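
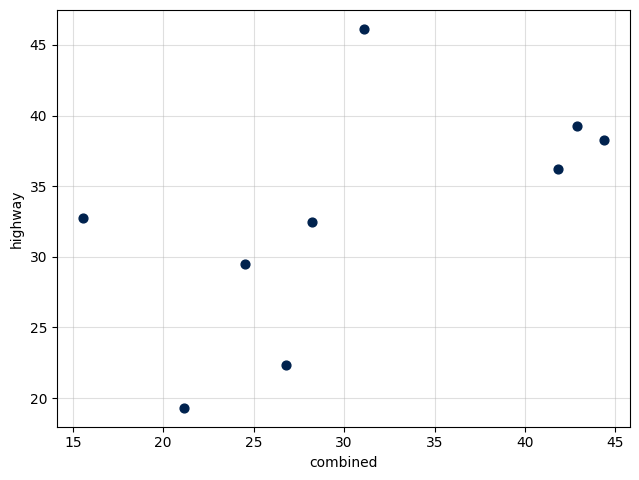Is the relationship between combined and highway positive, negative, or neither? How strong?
Points are positively correlated; moderate (|r| ≈ 0.6).

positive, moderate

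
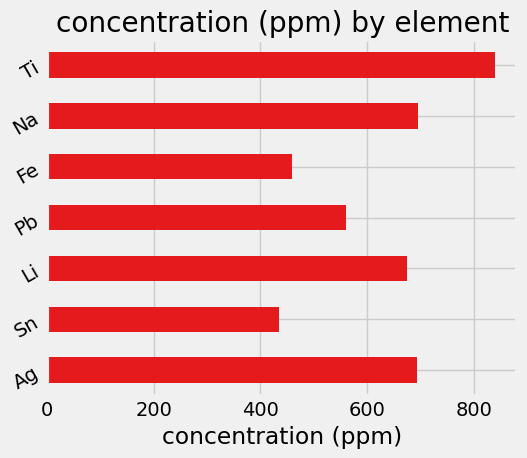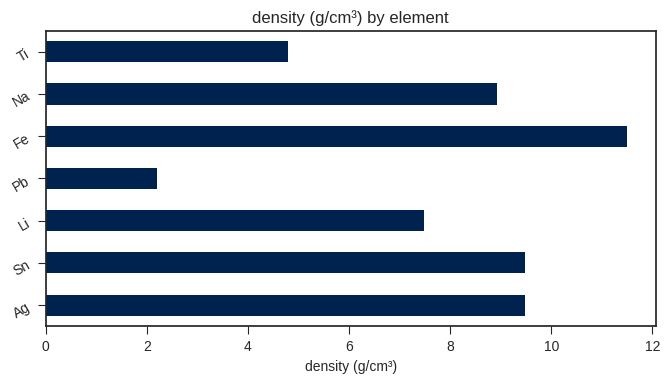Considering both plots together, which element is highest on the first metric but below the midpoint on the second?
Ti

Chart 2 median density (g/cm³) ≈ 8; below-median elements: Li, Pb, Ti. Among those, Ti has the highest concentration (ppm) (≈ 800).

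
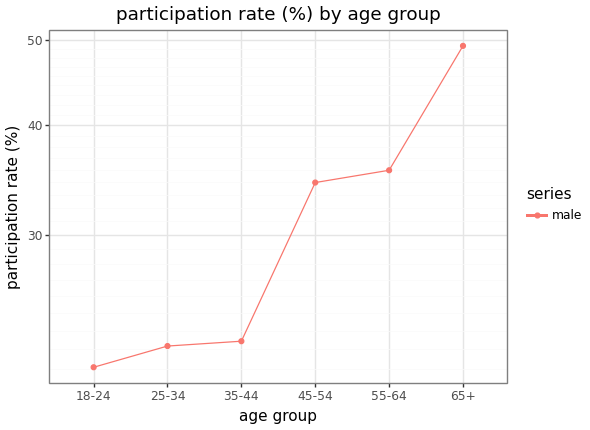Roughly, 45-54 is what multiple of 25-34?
45-54 ≈ 35, 25-34 ≈ 20; 35/20 ≈ 1.75.

≈ 1.75×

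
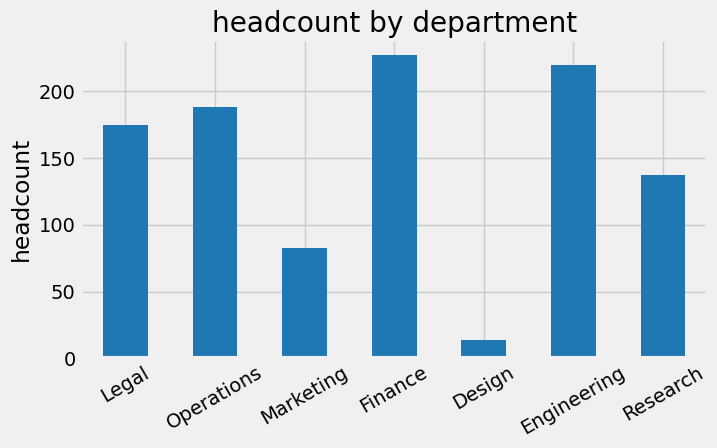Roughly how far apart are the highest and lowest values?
≈ 200

Max Finance ≈ 220, min Design ≈ 20; range ≈ 200.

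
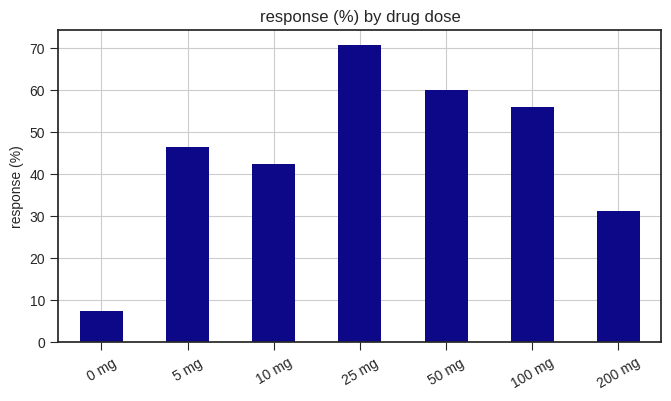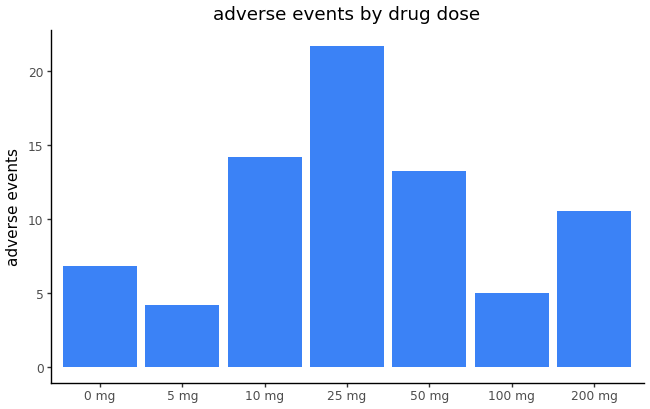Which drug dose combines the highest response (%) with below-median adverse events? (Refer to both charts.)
Chart 2 median adverse events ≈ 10; below-median drug doses: 0 mg, 5 mg, 100 mg. Among those, 100 mg has the highest response (%) (≈ 60).

100 mg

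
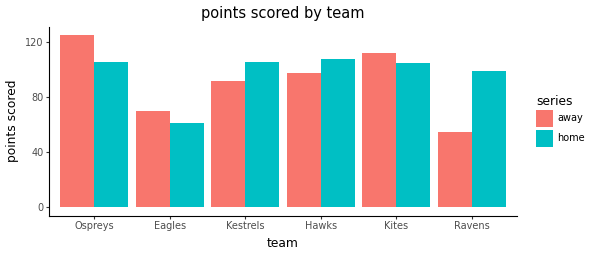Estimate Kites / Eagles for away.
Kites ≈ 120, Eagles ≈ 80; 120/80 ≈ 1.5.

≈ 1.5×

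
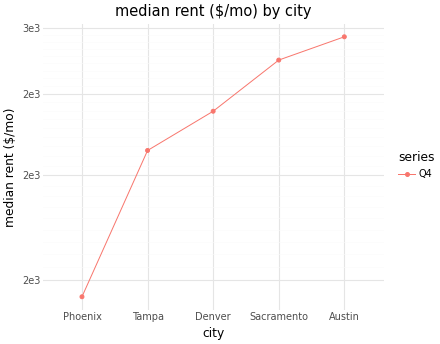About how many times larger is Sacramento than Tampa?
Sacramento ≈ 2800, Tampa ≈ 2200; 2800/2200 ≈ 1.27.

≈ 1.27×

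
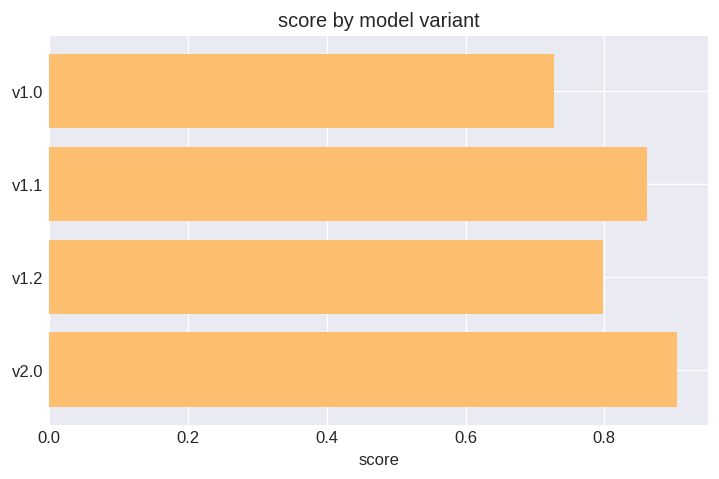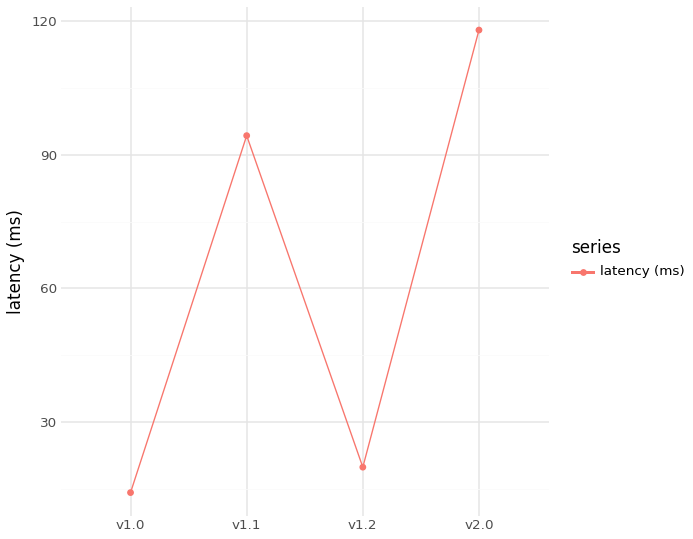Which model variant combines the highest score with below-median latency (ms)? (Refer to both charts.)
Chart 2 median latency (ms) ≈ 60; below-median model variants: v1.0, v1.2. Among those, v1.2 has the highest score (≈ 0.8).

v1.2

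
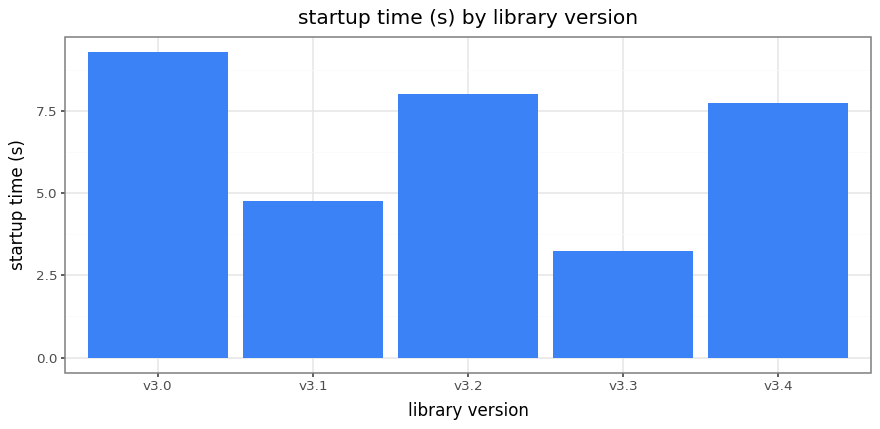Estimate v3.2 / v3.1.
v3.2 ≈ 8, v3.1 ≈ 5; 8/5 ≈ 1.6.

≈ 1.6×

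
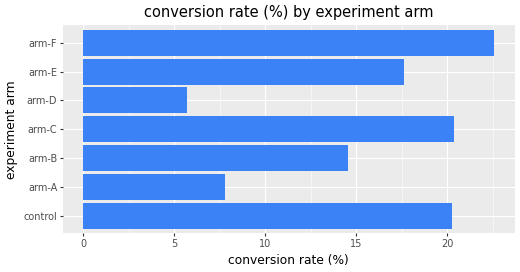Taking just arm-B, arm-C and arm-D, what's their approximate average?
≈ 13

(14 + 20 + 6) / 3 ≈ 13.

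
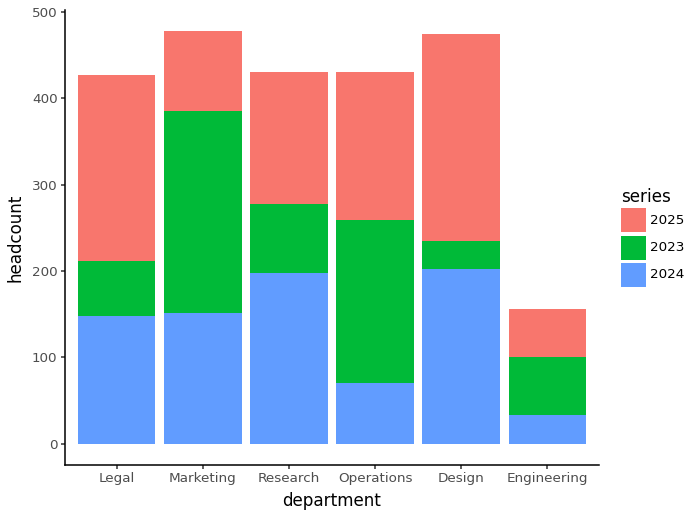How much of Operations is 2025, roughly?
≈ 200

2025 top ≈ 450, bottom ≈ 250; segment ≈ 200.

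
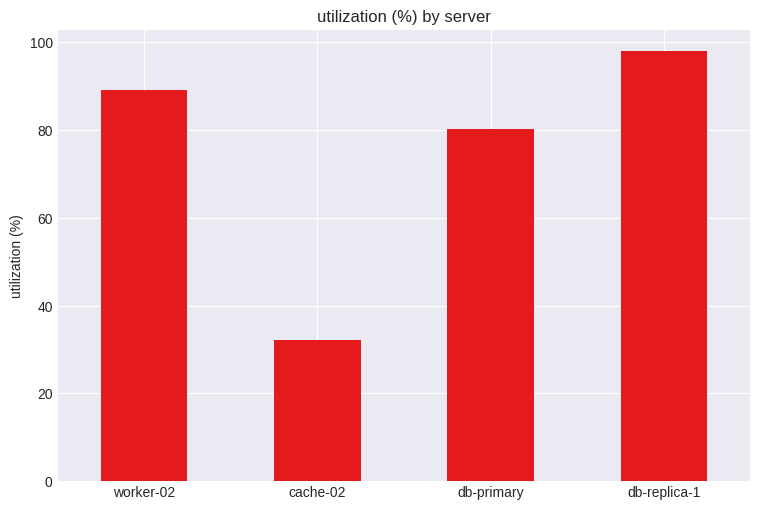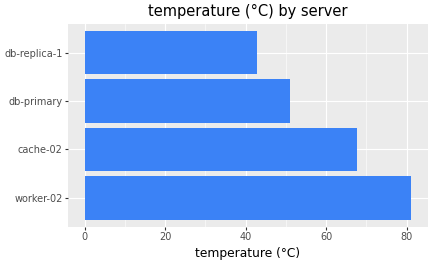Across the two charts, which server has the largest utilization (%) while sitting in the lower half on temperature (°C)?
db-replica-1

Chart 2 median temperature (°C) ≈ 60; below-median servers: db-primary, db-replica-1. Among those, db-replica-1 has the highest utilization (%) (≈ 100).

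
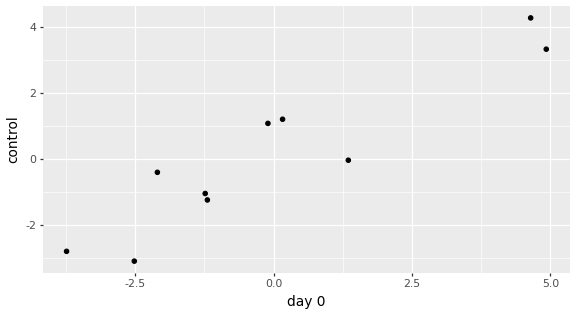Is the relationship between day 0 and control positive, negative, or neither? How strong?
Points are positively correlated; strong (|r| ≈ 0.9).

positive, strong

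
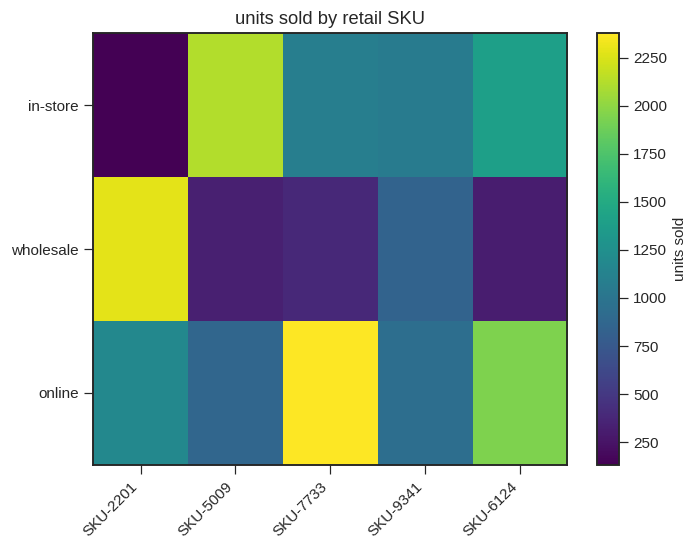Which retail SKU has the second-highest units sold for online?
Top 3 for online: SKU-7733 ≈ 2400, SKU-6124 ≈ 2000, SKU-2201 ≈ 1200.

SKU-6124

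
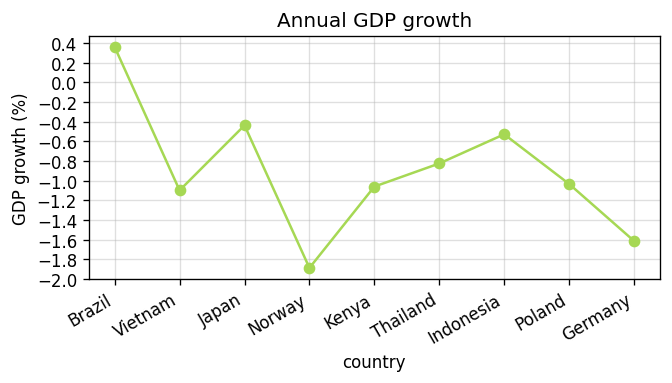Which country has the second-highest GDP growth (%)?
Top 3: Brazil ≈ 0.4, Japan ≈ -0.4, Indonesia ≈ -0.6.

Japan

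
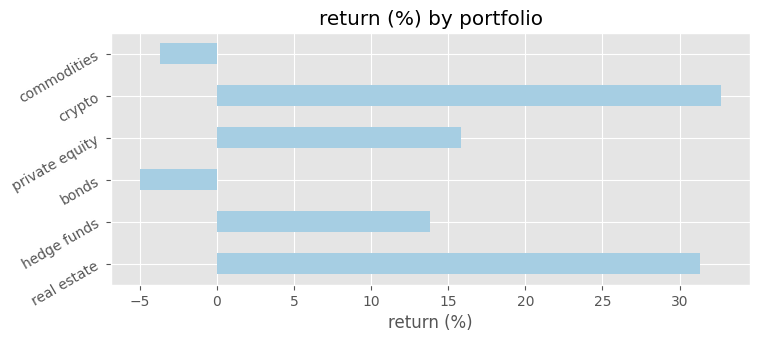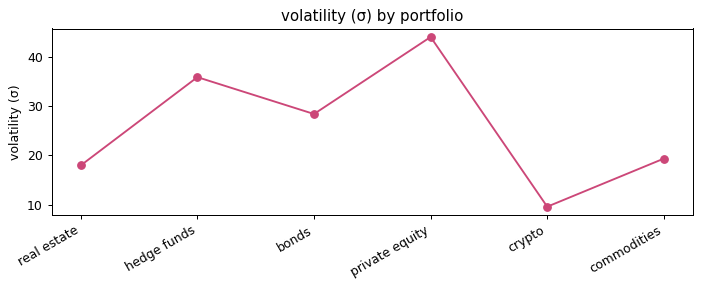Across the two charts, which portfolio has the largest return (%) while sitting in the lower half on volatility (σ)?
crypto

Chart 2 median volatility (σ) ≈ 25; below-median portfolios: real estate, crypto, commodities. Among those, crypto has the highest return (%) (≈ 35).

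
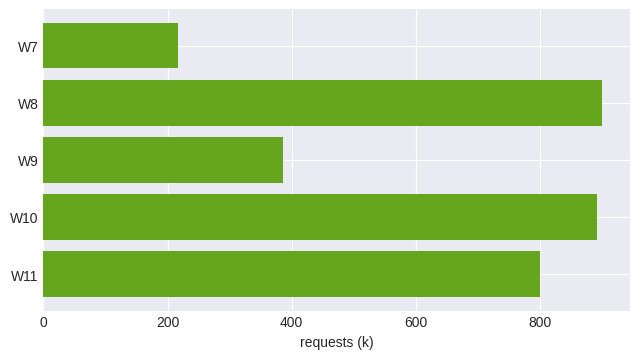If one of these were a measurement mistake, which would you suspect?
W7 ≈ 200; the rest sit between ≈ 400 and ≈ 900.

W7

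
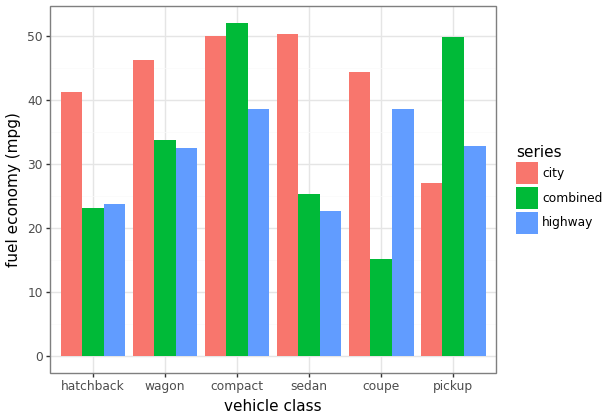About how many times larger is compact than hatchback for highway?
compact ≈ 40, hatchback ≈ 25; 40/25 ≈ 1.6.

≈ 1.6×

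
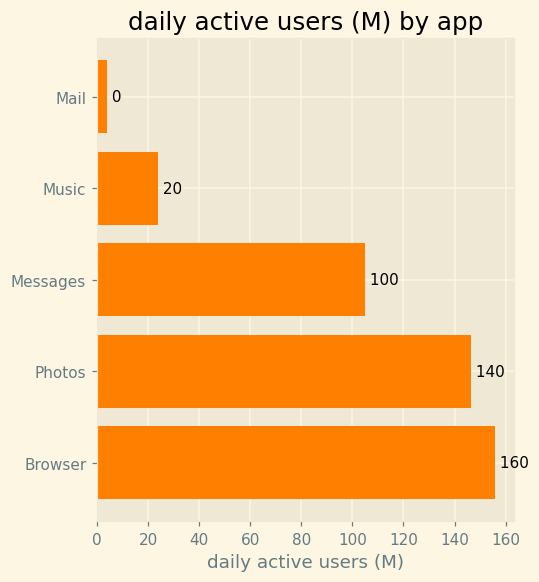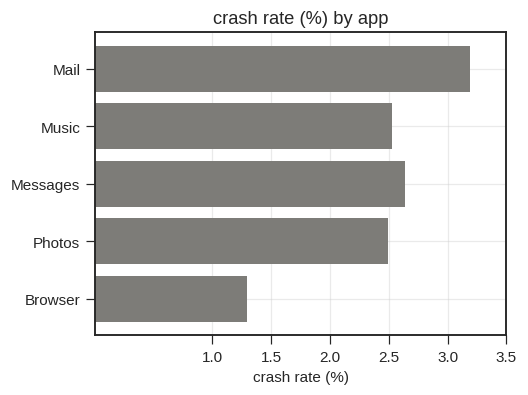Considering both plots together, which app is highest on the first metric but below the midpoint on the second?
Chart 2 median crash rate (%) ≈ 2.5; below-median apps: Photos, Browser. Among those, Browser has the highest daily active users (M) (≈ 160).

Browser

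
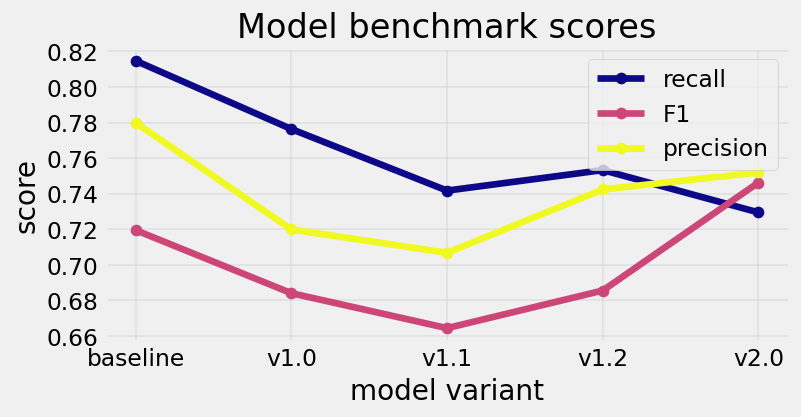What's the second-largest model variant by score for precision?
v2.0

Top 3 for precision: baseline ≈ 0.78, v2.0 ≈ 0.76, v1.2 ≈ 0.74.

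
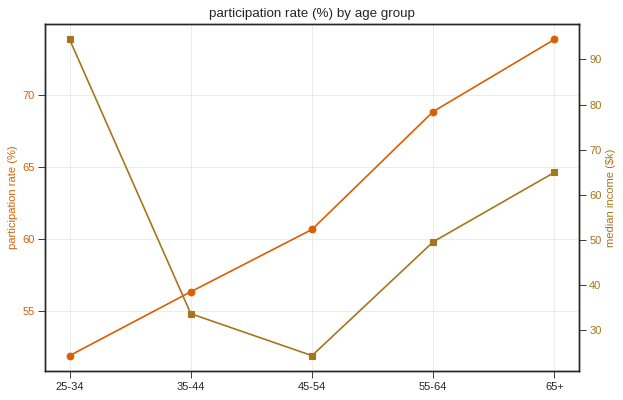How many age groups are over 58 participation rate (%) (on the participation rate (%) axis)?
3

Above 58: 45-54, 55-64, 65+.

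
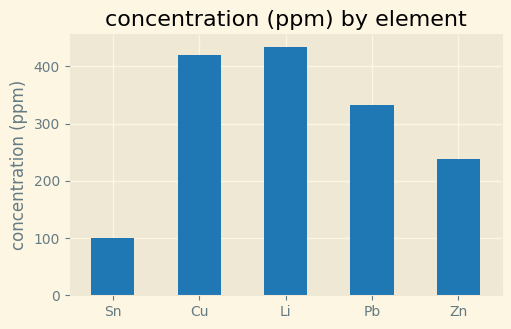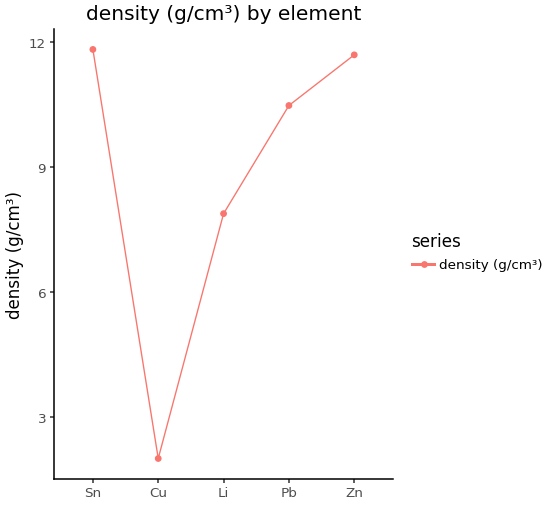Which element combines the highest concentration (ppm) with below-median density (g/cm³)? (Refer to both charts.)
Li

Chart 2 median density (g/cm³) ≈ 10; below-median elements: Cu, Li. Among those, Li has the highest concentration (ppm) (≈ 450).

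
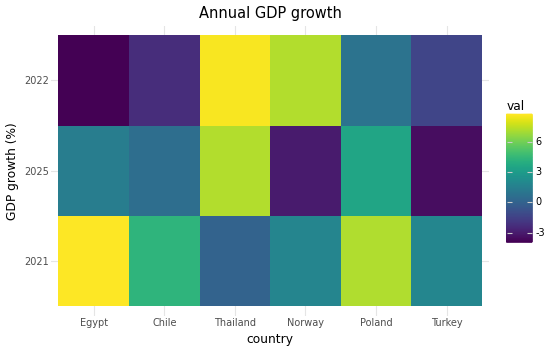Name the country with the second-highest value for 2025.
Poland

Top 3 for 2025: Thailand ≈ 8, Poland ≈ 4, Egypt ≈ 2.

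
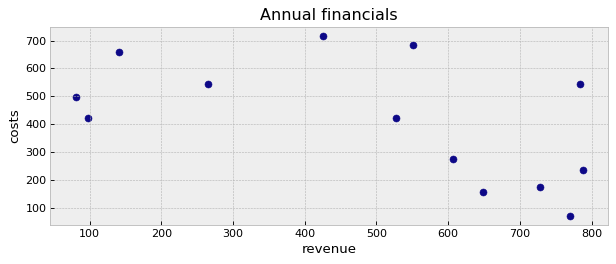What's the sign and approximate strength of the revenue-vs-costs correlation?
Points are negatively correlated; moderate (|r| ≈ 0.6).

negative, moderate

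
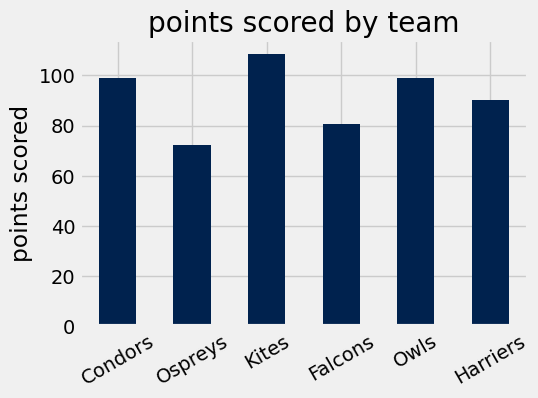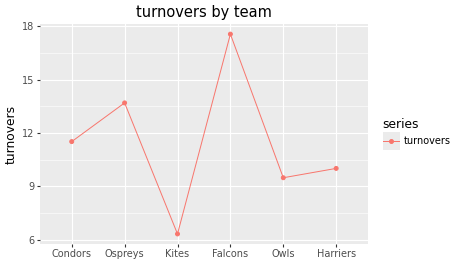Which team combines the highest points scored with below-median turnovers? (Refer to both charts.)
Kites

Chart 2 median turnovers ≈ 10; below-median teams: Kites, Owls, Harriers. Among those, Kites has the highest points scored (≈ 110).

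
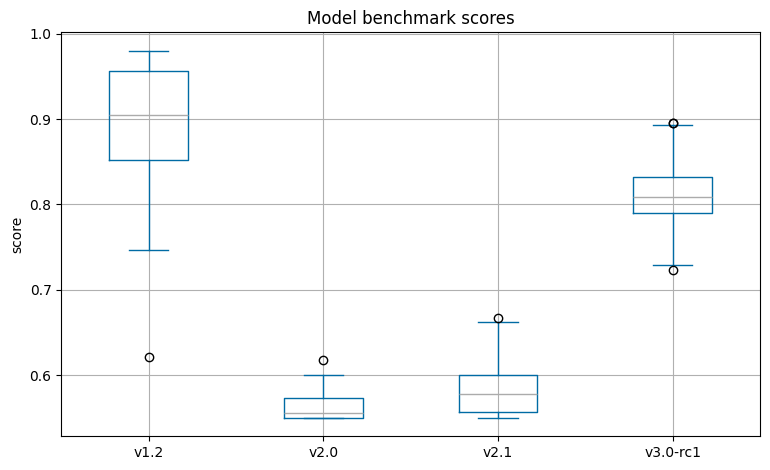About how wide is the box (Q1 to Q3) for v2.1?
Q3 ≈ 0.60, Q1 ≈ 0.55; IQR ≈ 0.05.

≈ 0.05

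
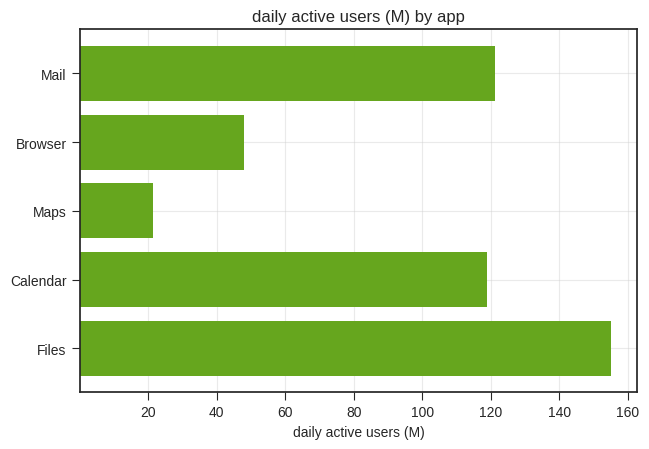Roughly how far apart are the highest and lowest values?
Max Files ≈ 160, min Maps ≈ 20; range ≈ 140.

≈ 140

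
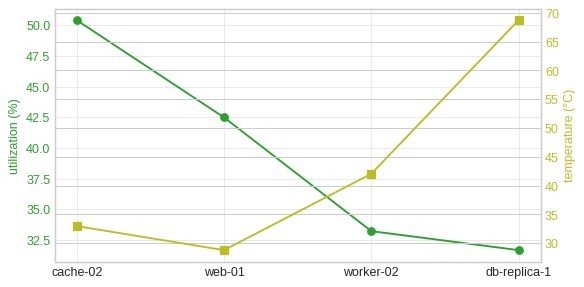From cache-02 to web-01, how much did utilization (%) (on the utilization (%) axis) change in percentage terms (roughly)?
cache-02 ≈ 50, web-01 ≈ 42; (42 − 50) / 50 ≈ -16%.

≈ -16%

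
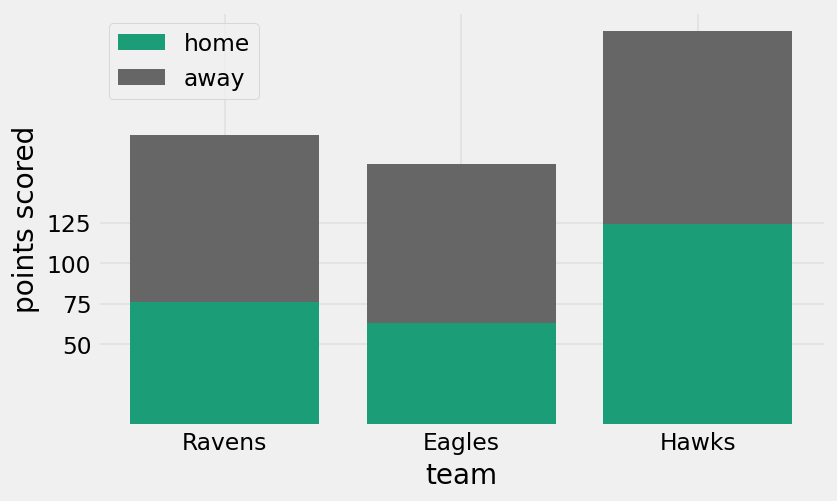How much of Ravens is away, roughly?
≈ 100

away top ≈ 175, bottom ≈ 75; segment ≈ 100.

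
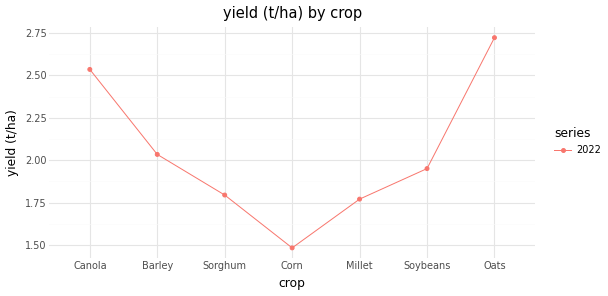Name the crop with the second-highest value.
Canola

Top 3: Oats ≈ 2.8, Canola ≈ 2.6, Barley ≈ 2.0.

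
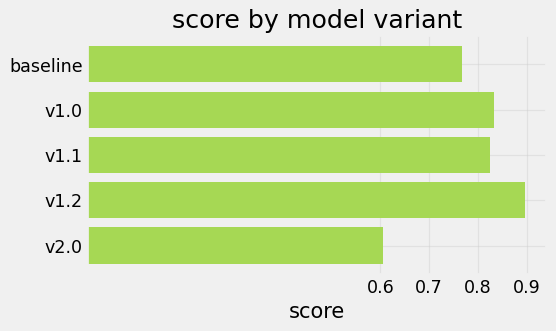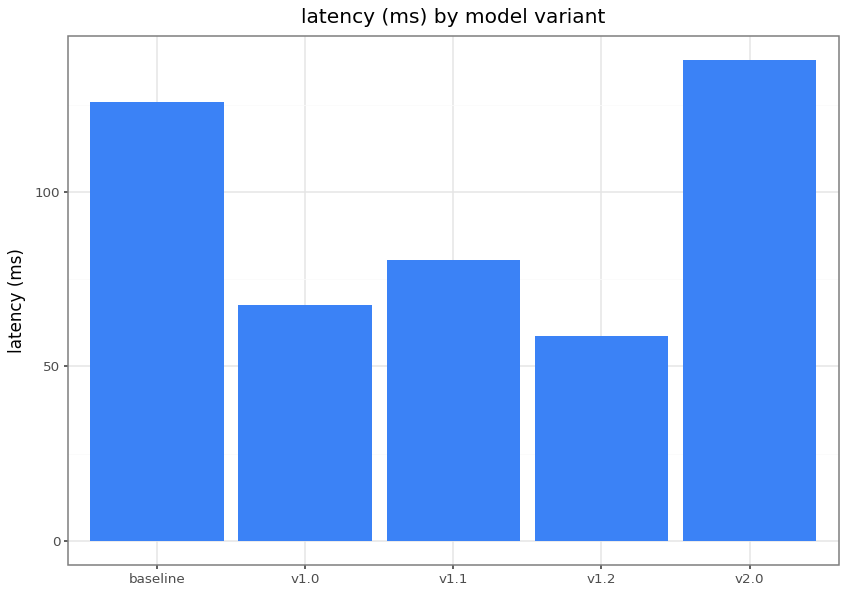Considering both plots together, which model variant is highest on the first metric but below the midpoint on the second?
v1.2

Chart 2 median latency (ms) ≈ 80; below-median model variants: v1.0, v1.2. Among those, v1.2 has the highest score (≈ 0.9).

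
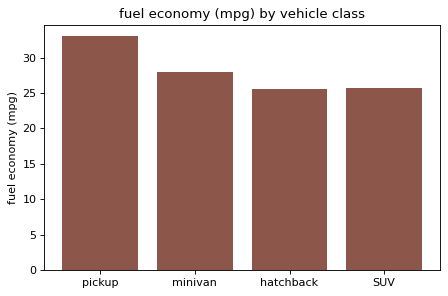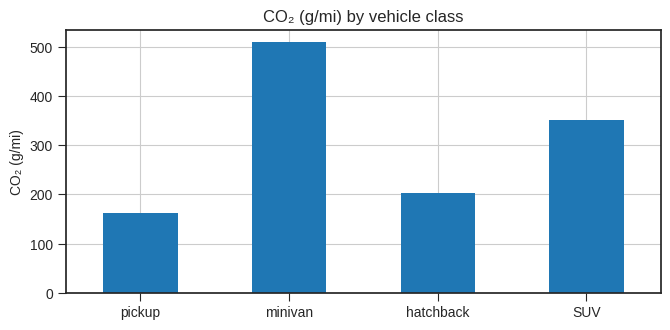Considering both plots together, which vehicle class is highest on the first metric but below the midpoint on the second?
pickup

Chart 2 median CO₂ (g/mi) ≈ 300; below-median vehicle classes: pickup, hatchback. Among those, pickup has the highest fuel economy (mpg) (≈ 35).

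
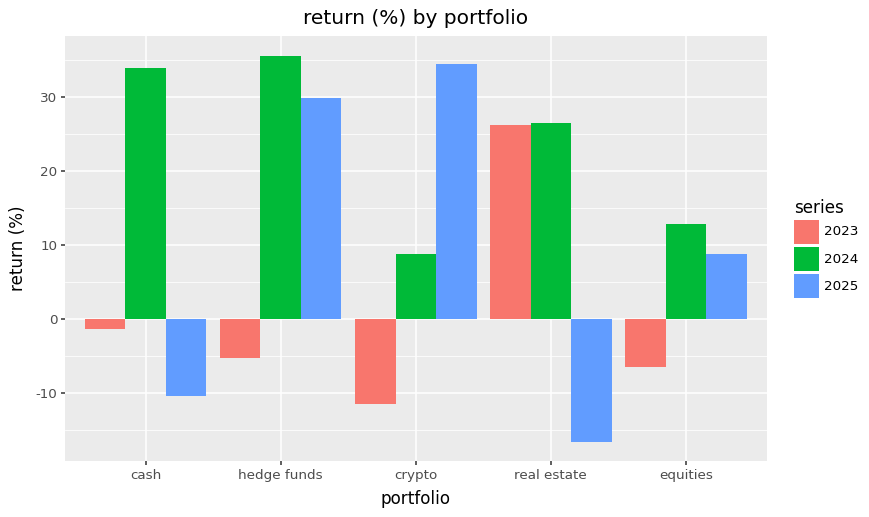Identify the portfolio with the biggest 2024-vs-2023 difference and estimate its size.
hedge funds, ≈ 40 %

hedge funds: 2024 ≈ 35, 2023 ≈ -5 → gap ≈ 40. Next-largest (cash) is only ≈ 35.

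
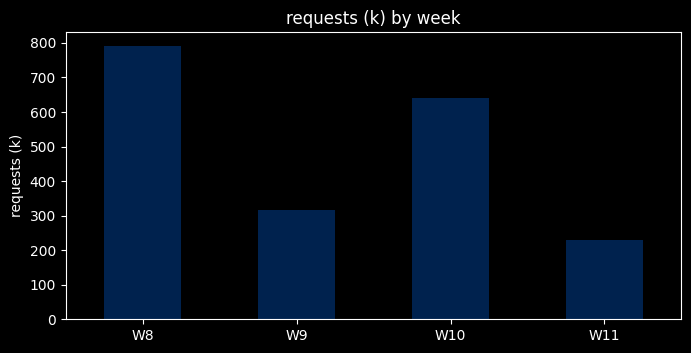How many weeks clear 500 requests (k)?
2

Above 500: W8, W10.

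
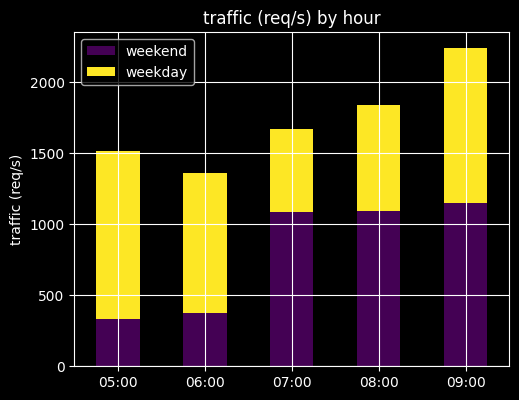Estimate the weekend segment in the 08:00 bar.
≈ 1000

weekend top ≈ 1000, bottom ≈ 0; segment ≈ 1000.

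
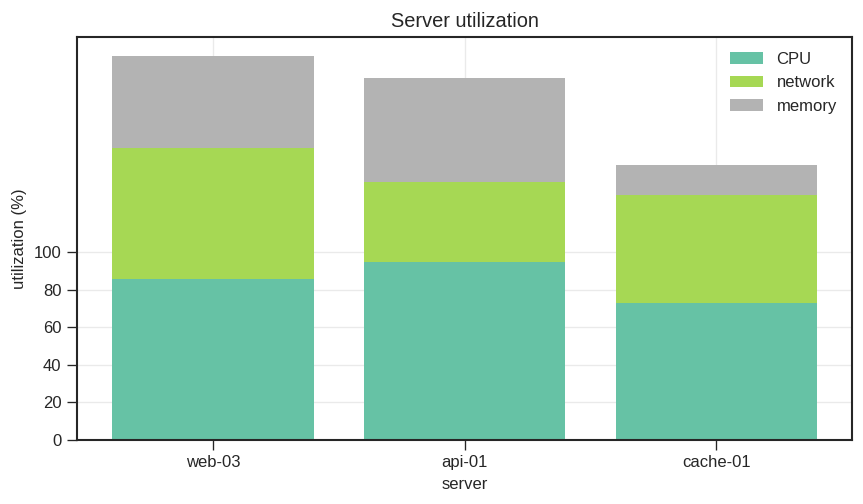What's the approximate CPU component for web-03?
CPU top ≈ 80, bottom ≈ 0; segment ≈ 80.

≈ 80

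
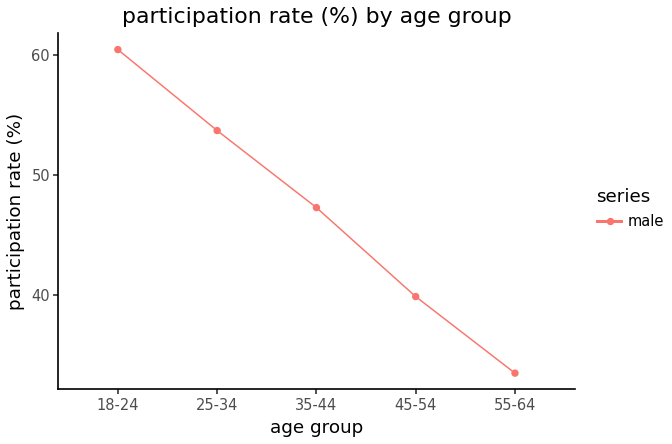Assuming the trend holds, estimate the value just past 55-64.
≈ 30

Last three: 45, 40, 35 → slope ≈ -5/step → next ≈ 30.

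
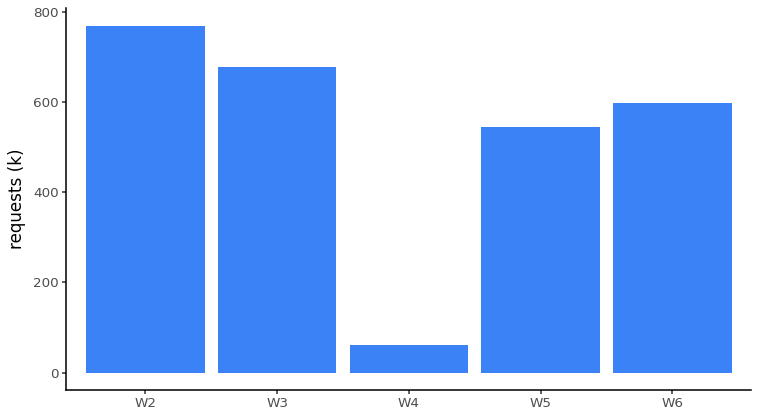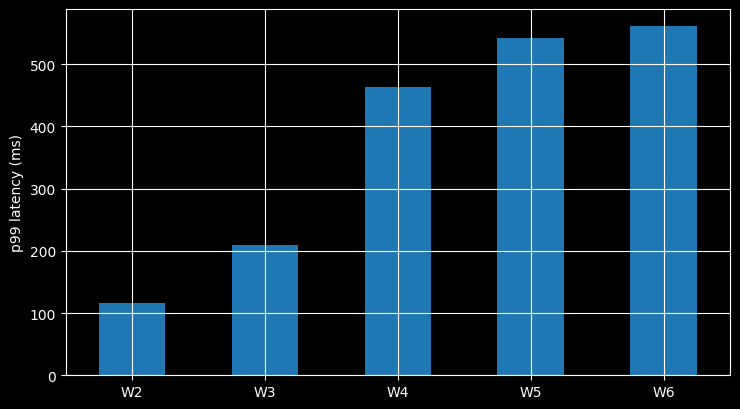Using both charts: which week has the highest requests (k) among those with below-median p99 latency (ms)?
Chart 2 median p99 latency (ms) ≈ 500; below-median weeks: W2, W3. Among those, W2 has the highest requests (k) (≈ 800).

W2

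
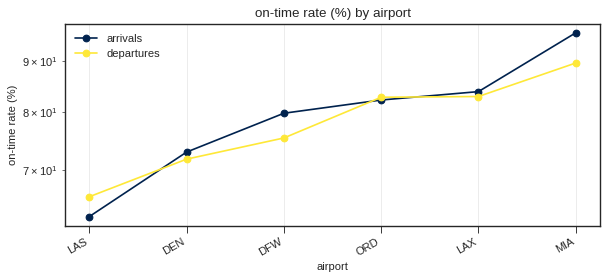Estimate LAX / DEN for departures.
≈ 1.21×

LAX ≈ 85, DEN ≈ 70; 85/70 ≈ 1.21.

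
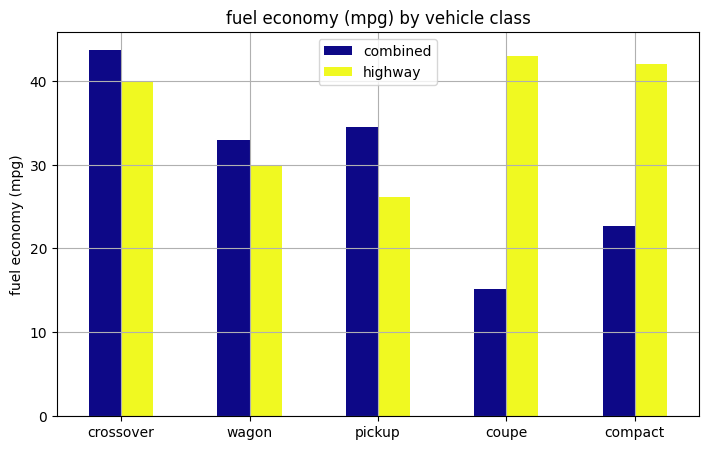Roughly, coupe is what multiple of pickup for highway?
coupe ≈ 45, pickup ≈ 25; 45/25 ≈ 1.8.

≈ 1.8×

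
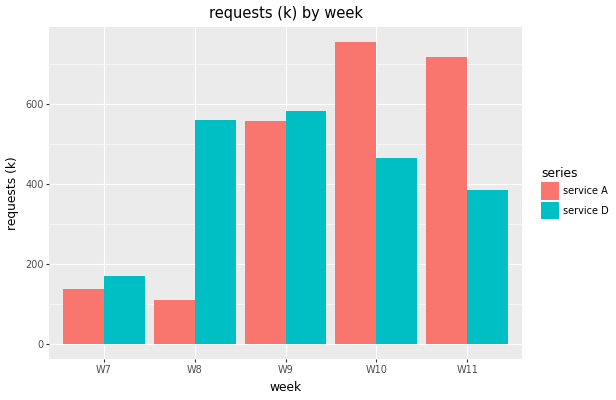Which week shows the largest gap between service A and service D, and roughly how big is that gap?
W8, ≈ 500 k

W8: service A ≈ 100, service D ≈ 600 → gap ≈ 500. Next-largest (W11) is only ≈ 300.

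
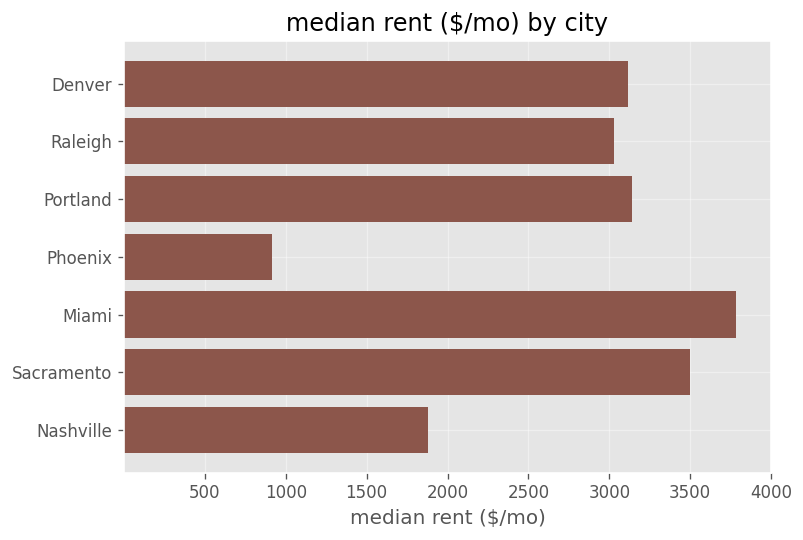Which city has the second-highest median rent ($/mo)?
Sacramento

Top 3: Miami ≈ 4000, Sacramento ≈ 3500, Portland ≈ 3000.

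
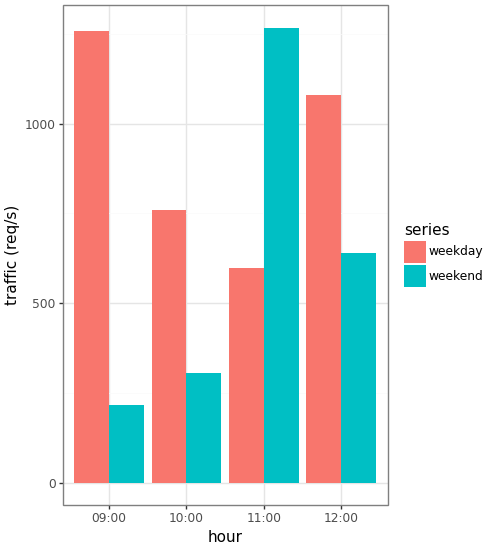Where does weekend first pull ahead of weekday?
10:00: weekend ≈ 400 vs weekday ≈ 800 (not yet); 11:00: weekend ≈ 1200 vs weekday ≈ 600 (first crossover).

11:00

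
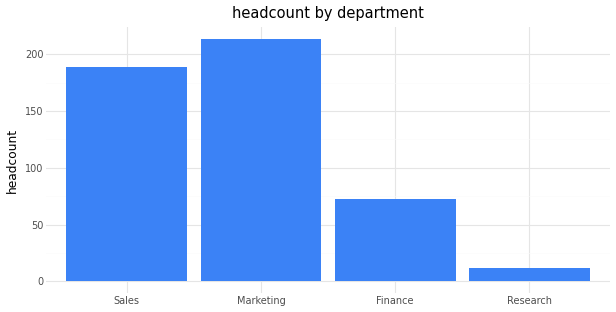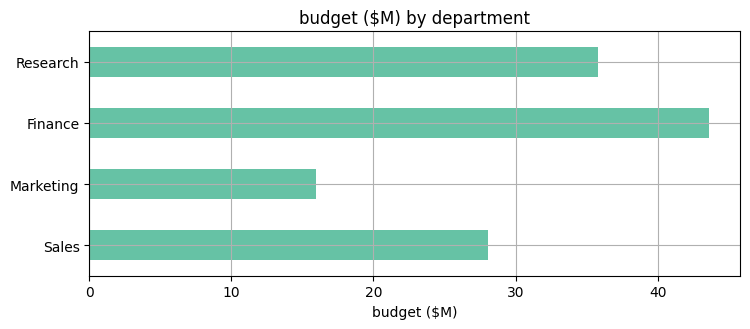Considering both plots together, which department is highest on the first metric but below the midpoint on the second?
Chart 2 median budget ($M) ≈ 30; below-median departments: Sales, Marketing. Among those, Marketing has the highest headcount (≈ 220).

Marketing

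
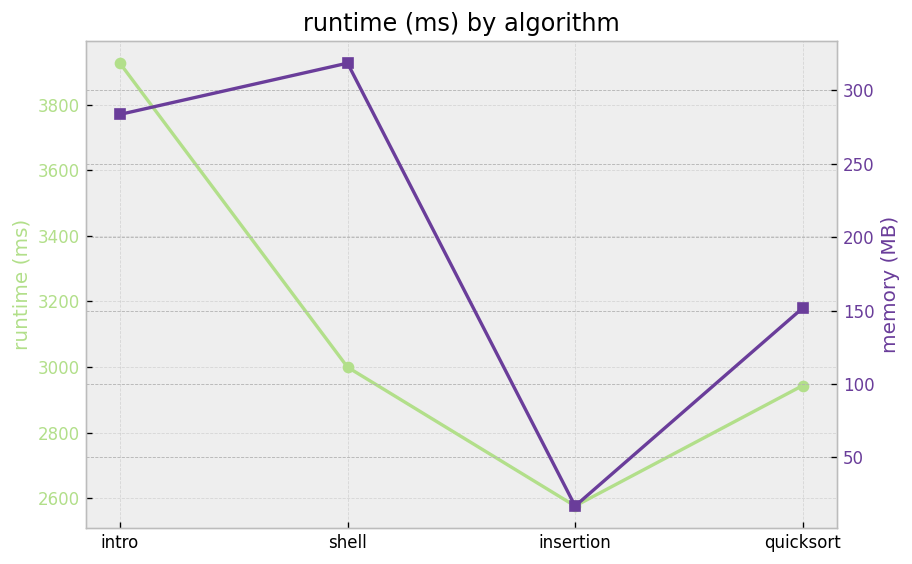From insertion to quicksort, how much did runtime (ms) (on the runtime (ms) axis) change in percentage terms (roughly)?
insertion ≈ 2600, quicksort ≈ 3000; (3000 − 2600) / 2600 ≈ +15.4%.

≈ +15.4%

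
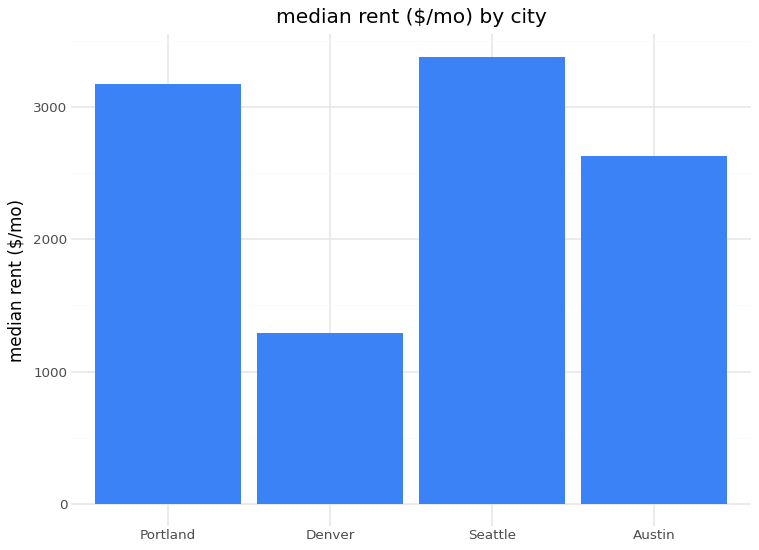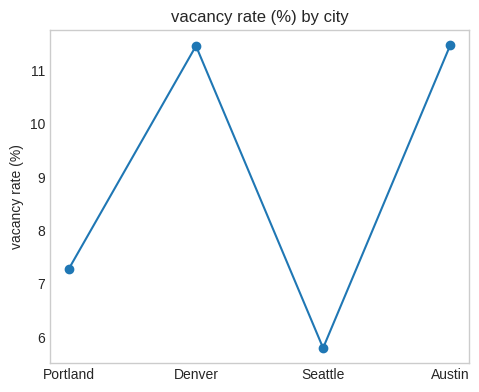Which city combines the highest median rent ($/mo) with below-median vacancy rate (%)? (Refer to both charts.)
Chart 2 median vacancy rate (%) ≈ 10; below-median cities: Portland, Seattle. Among those, Seattle has the highest median rent ($/mo) (≈ 3500).

Seattle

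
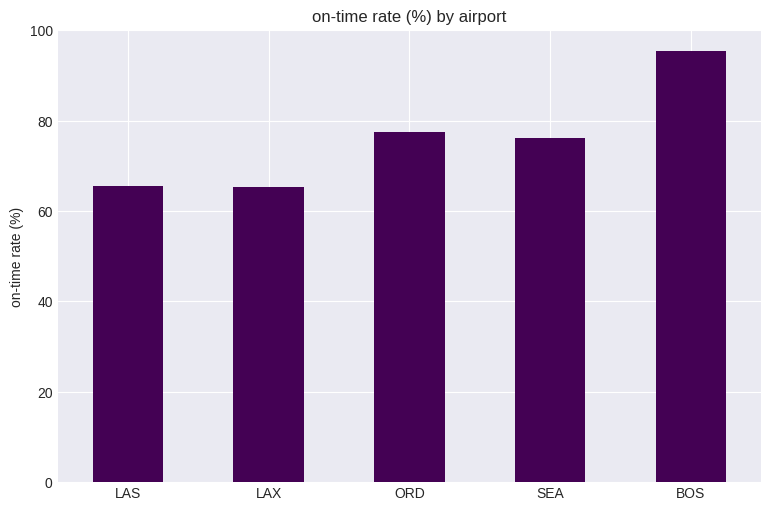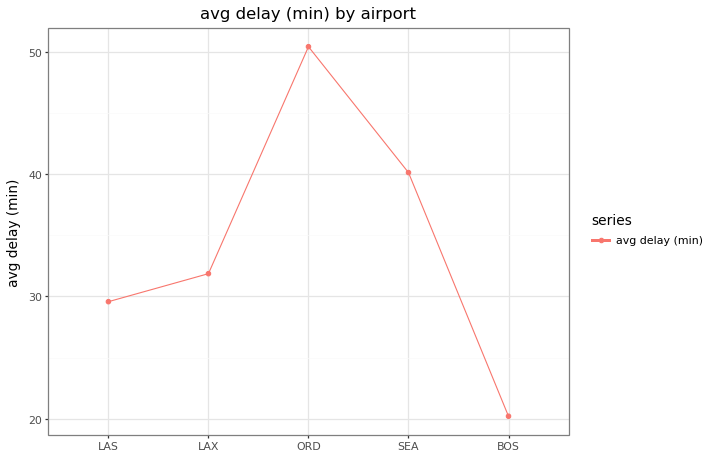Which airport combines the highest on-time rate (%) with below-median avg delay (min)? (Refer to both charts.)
Chart 2 median avg delay (min) ≈ 30; below-median airports: LAS, BOS. Among those, BOS has the highest on-time rate (%) (≈ 100).

BOS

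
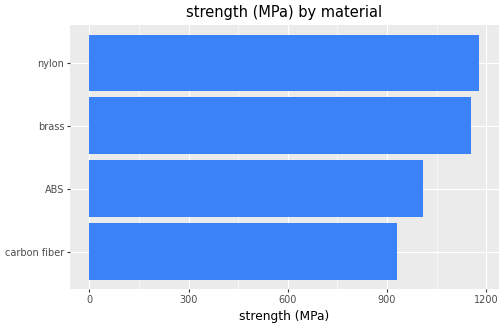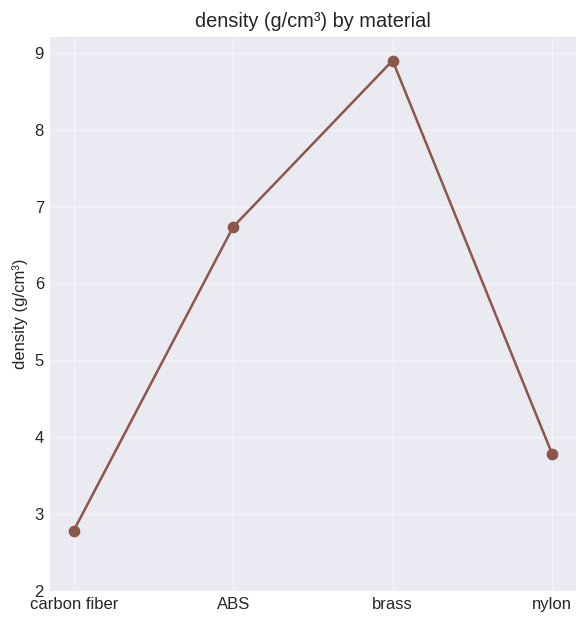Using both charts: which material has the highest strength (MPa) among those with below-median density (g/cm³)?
Chart 2 median density (g/cm³) ≈ 5; below-median materials: carbon fiber, nylon. Among those, nylon has the highest strength (MPa) (≈ 1200).

nylon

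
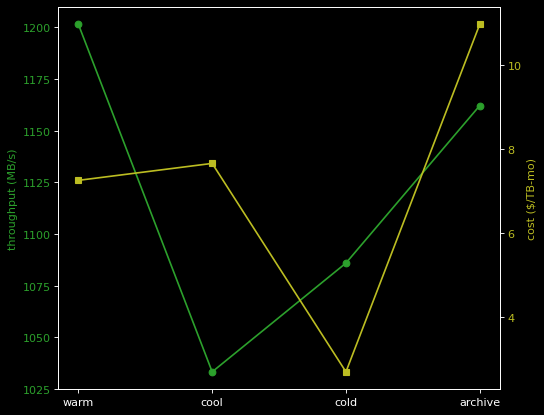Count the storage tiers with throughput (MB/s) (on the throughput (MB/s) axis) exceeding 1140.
Above 1140: warm, archive.

2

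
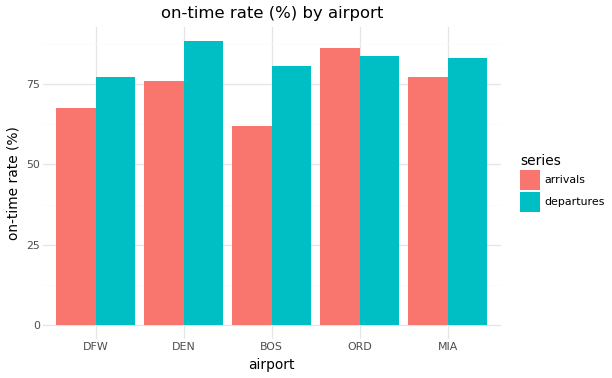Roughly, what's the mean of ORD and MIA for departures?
(80 + 80) / 2 ≈ 80.

≈ 80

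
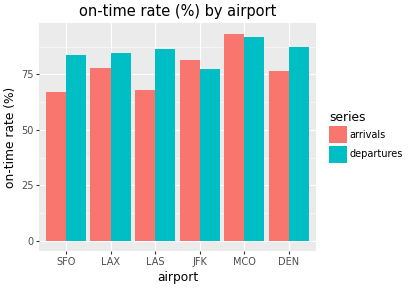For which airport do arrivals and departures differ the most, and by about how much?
LAS: arrivals ≈ 70, departures ≈ 90 → gap ≈ 20. Next-largest (SFO) is only ≈ 10.

LAS, ≈ 20 %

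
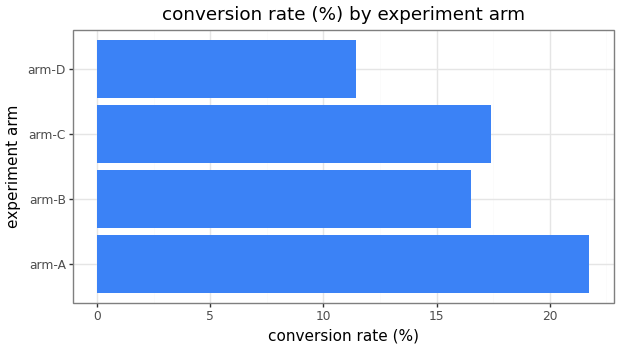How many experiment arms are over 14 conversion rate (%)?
3

Above 14: arm-A, arm-B, arm-C.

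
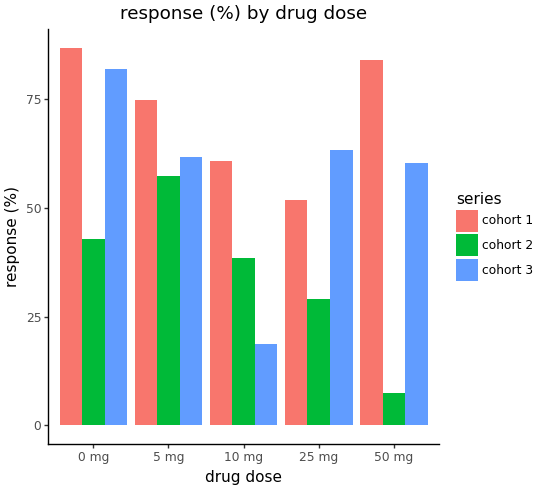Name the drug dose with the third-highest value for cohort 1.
5 mg

Top 4 for cohort 1: 0 mg ≈ 90, 50 mg ≈ 80, 5 mg ≈ 70, 10 mg ≈ 60.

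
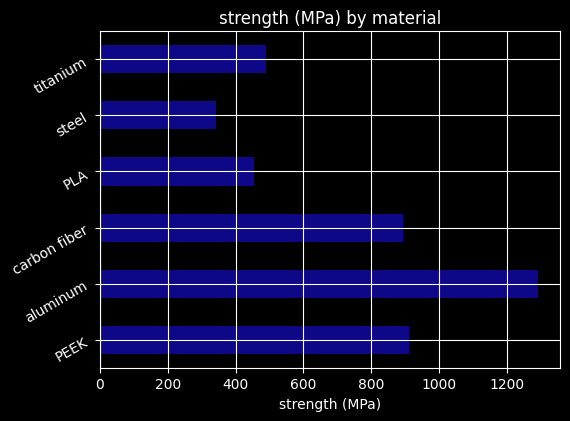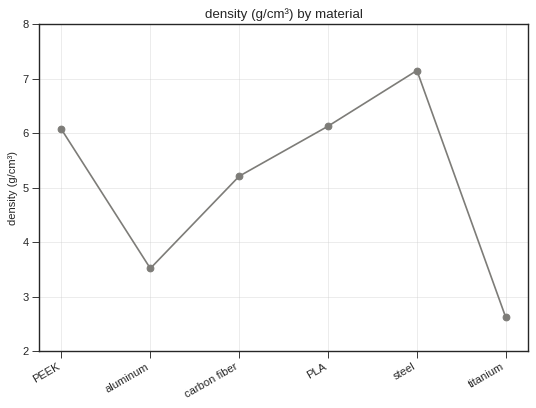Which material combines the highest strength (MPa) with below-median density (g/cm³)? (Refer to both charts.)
aluminum

Chart 2 median density (g/cm³) ≈ 6; below-median materials: aluminum, carbon fiber, titanium. Among those, aluminum has the highest strength (MPa) (≈ 1200).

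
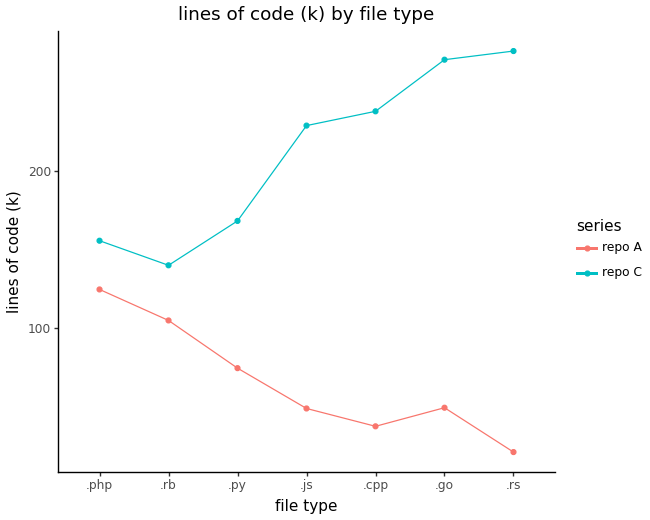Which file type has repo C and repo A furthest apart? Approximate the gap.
.rs, ≈ 250 k

.rs: repo C ≈ 275, repo A ≈ 25 → gap ≈ 250. Next-largest (.go) is only ≈ 225.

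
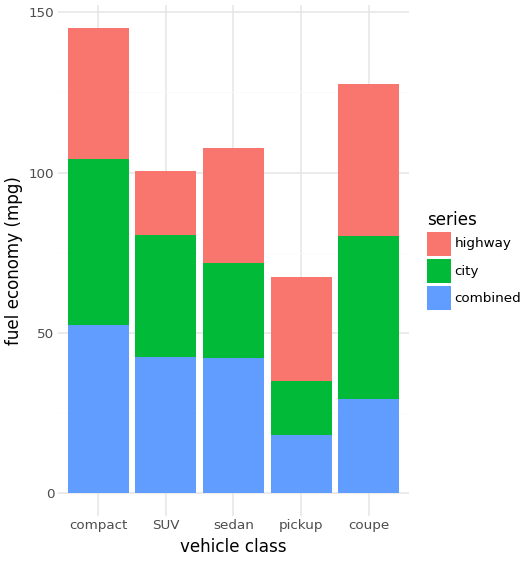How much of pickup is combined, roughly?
combined top ≈ 20, bottom ≈ 0; segment ≈ 20.

≈ 20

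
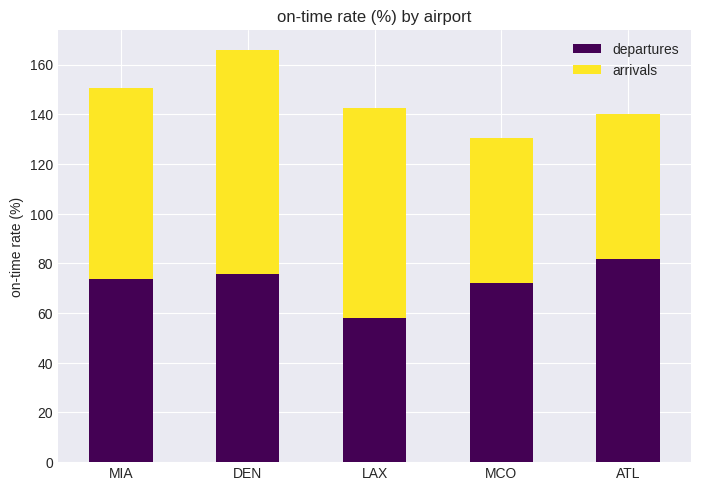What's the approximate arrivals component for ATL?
arrivals top ≈ 140, bottom ≈ 80; segment ≈ 60.

≈ 60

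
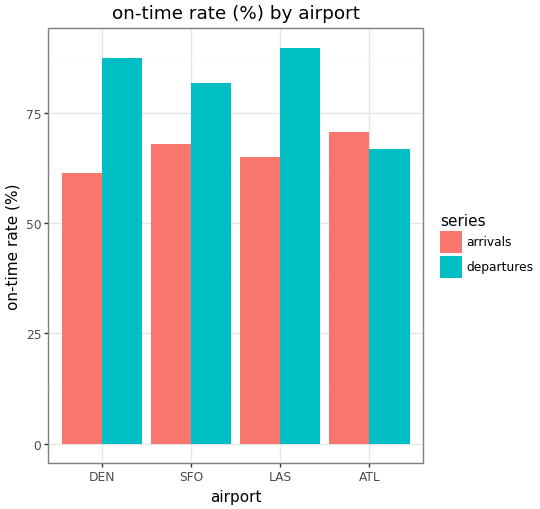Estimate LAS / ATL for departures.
≈ 1.29×

LAS ≈ 90, ATL ≈ 70; 90/70 ≈ 1.29.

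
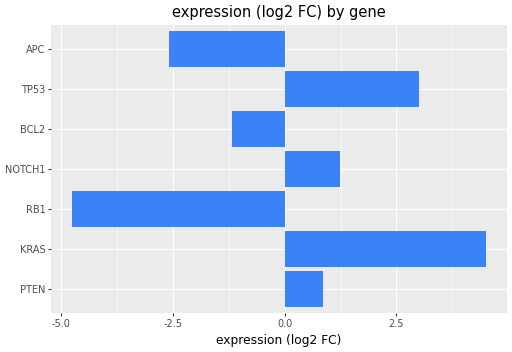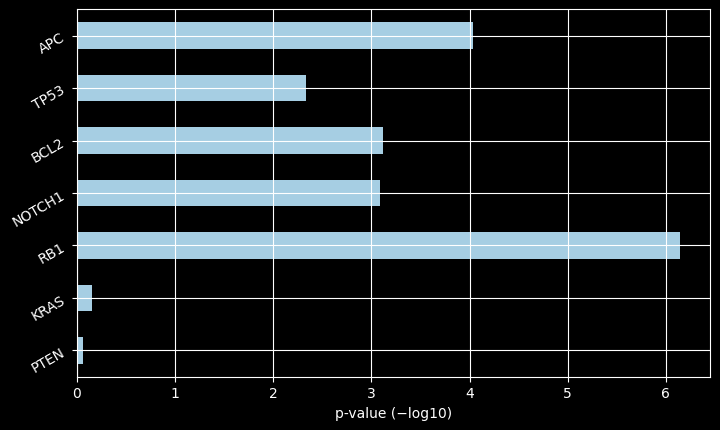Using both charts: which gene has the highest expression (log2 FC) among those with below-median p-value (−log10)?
KRAS

Chart 2 median p-value (−log10) ≈ 3; below-median genes: PTEN, KRAS, TP53. Among those, KRAS has the highest expression (log2 FC) (≈ 4.5).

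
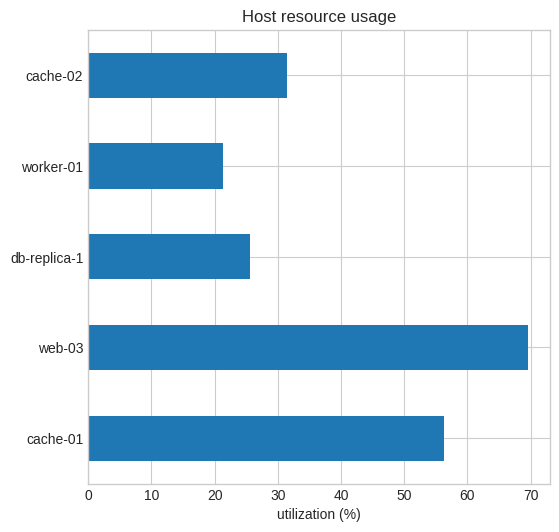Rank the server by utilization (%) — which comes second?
Top 3: web-03 ≈ 70, cache-01 ≈ 60, cache-02 ≈ 30.

cache-01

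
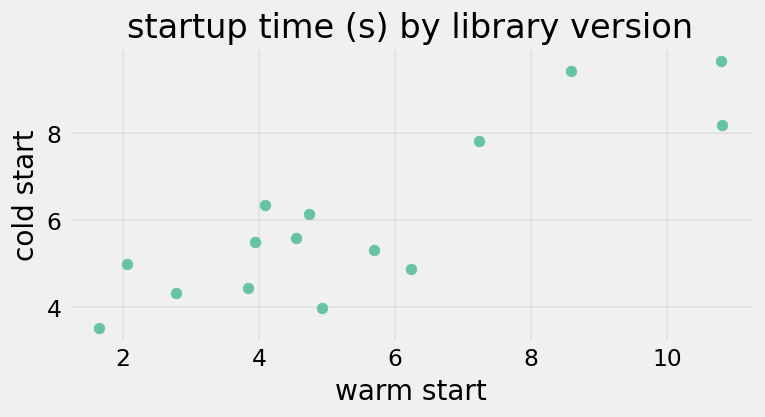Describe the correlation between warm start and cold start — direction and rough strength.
Points are positively correlated; strong (|r| ≈ 0.9).

positive, strong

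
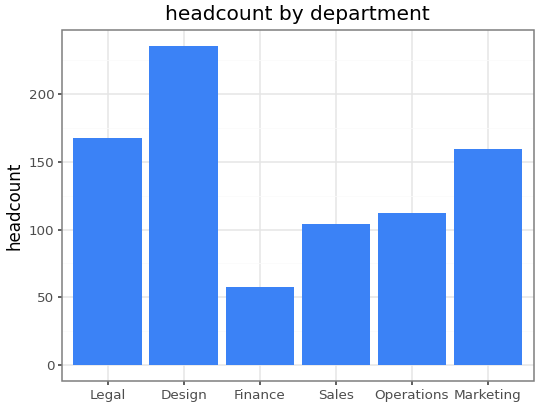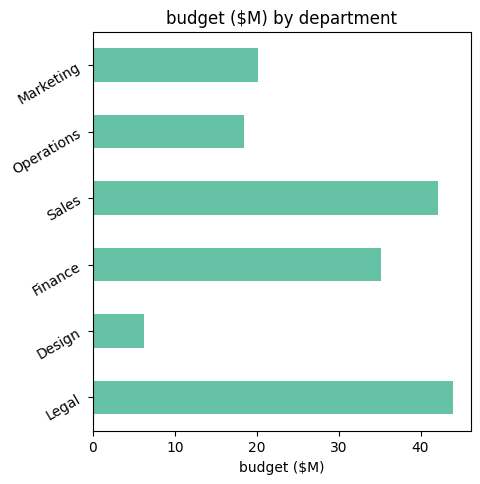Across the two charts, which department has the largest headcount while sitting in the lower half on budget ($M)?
Chart 2 median budget ($M) ≈ 30; below-median departments: Design, Operations, Marketing. Among those, Design has the highest headcount (≈ 225).

Design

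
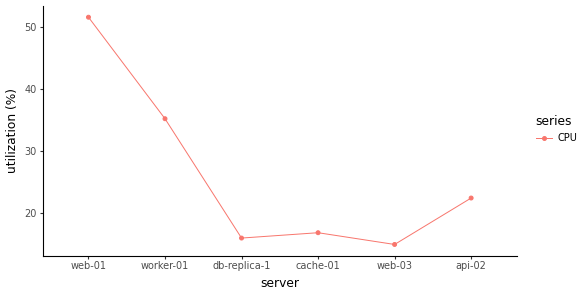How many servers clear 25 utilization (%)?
Above 25: web-01, worker-01.

2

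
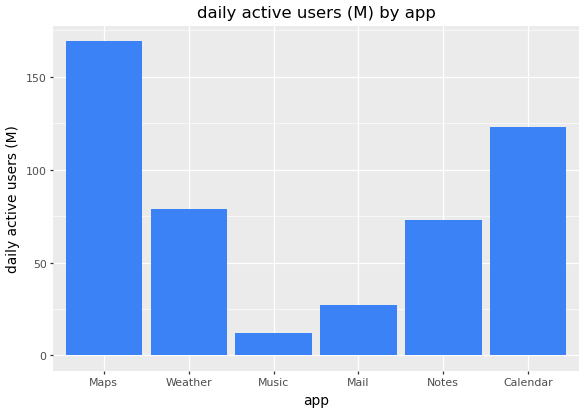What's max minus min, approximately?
≈ 140

Max Maps ≈ 160, min Music ≈ 20; range ≈ 140.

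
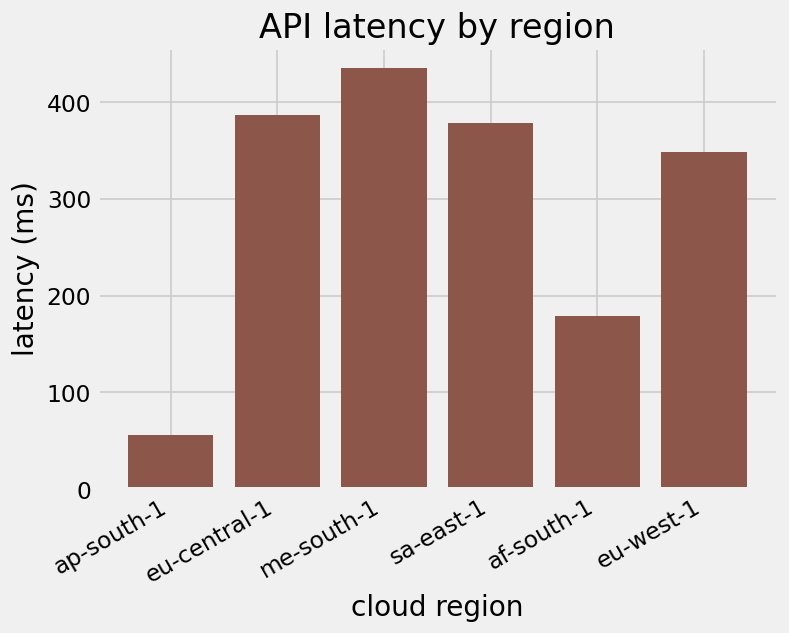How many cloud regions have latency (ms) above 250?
4

Above 250: eu-central-1, me-south-1, sa-east-1, eu-west-1.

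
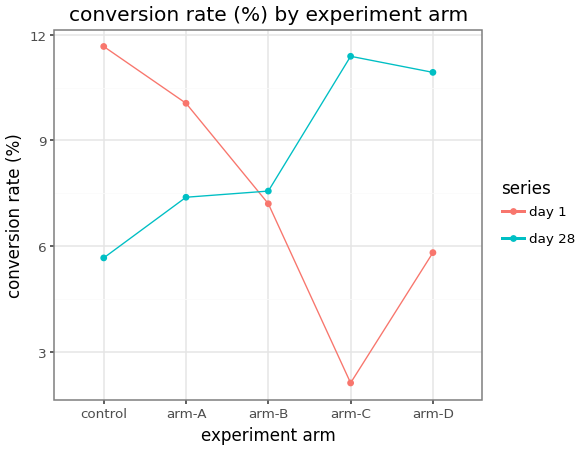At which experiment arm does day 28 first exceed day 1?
arm-A: day 28 ≈ 7 vs day 1 ≈ 10 (not yet); arm-B: day 28 ≈ 8 vs day 1 ≈ 7 (first crossover).

arm-B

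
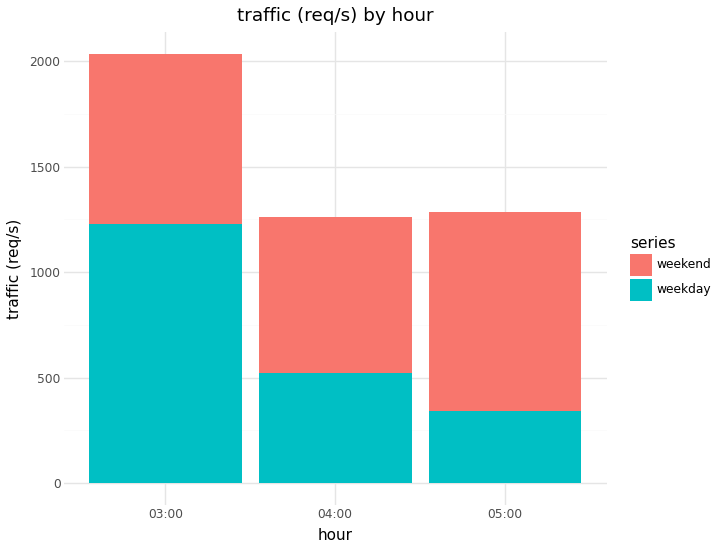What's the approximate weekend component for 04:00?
weekend top ≈ 1200, bottom ≈ 600; segment ≈ 600.

≈ 600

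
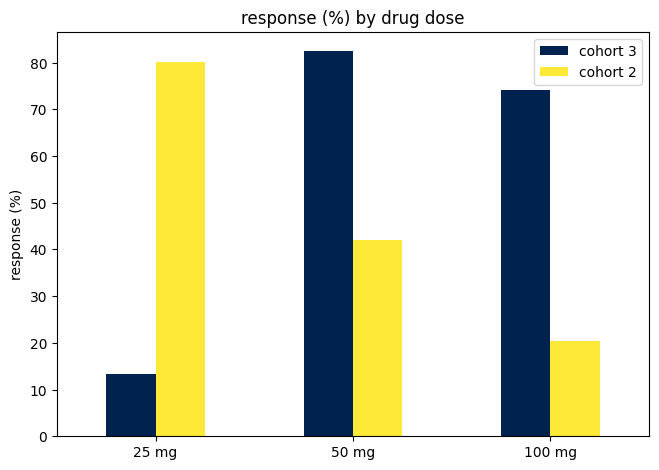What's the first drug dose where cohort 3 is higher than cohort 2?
50 mg

25 mg: cohort 3 ≈ 10 vs cohort 2 ≈ 80 (not yet); 50 mg: cohort 3 ≈ 80 vs cohort 2 ≈ 40 (first crossover).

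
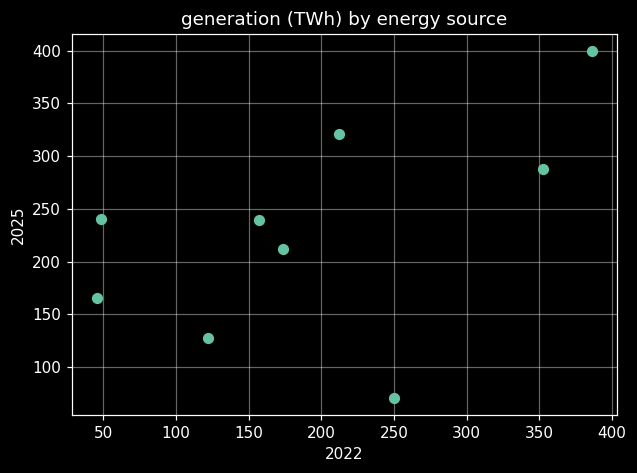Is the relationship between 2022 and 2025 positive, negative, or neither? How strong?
positive, moderate

Points are positively correlated; moderate (|r| ≈ 0.5).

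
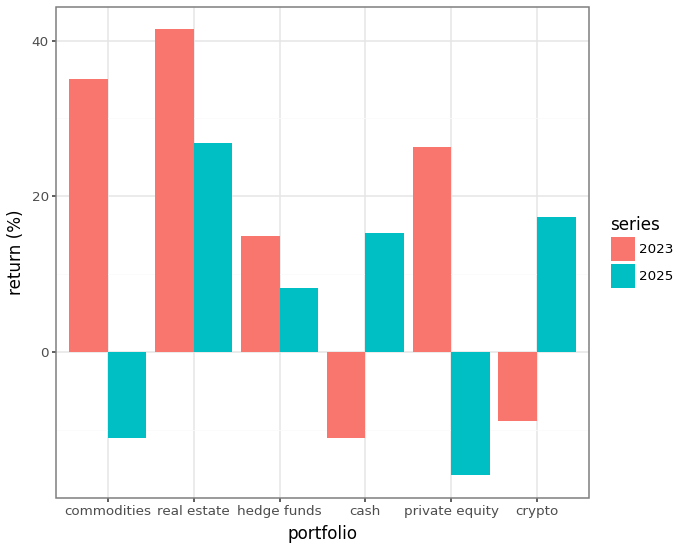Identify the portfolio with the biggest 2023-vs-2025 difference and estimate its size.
commodities: 2023 ≈ 35, 2025 ≈ -10 → gap ≈ 45. Next-largest (private equity) is only ≈ 40.

commodities, ≈ 45 %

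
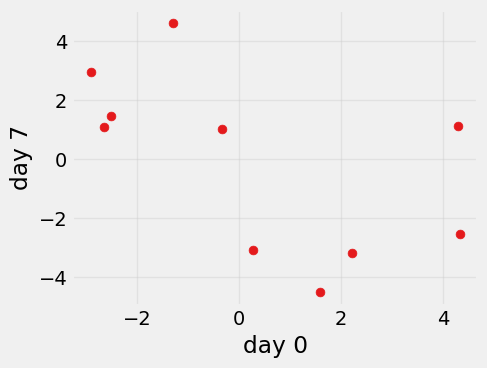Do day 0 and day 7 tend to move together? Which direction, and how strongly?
negative, moderate

Points are negatively correlated; moderate (|r| ≈ 0.6).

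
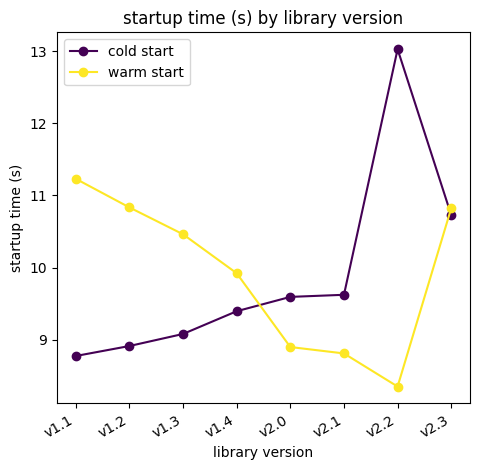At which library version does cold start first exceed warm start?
v2.0

v1.4: cold start ≈ 9.5 vs warm start ≈ 10.0 (not yet); v2.0: cold start ≈ 9.5 vs warm start ≈ 9.0 (first crossover).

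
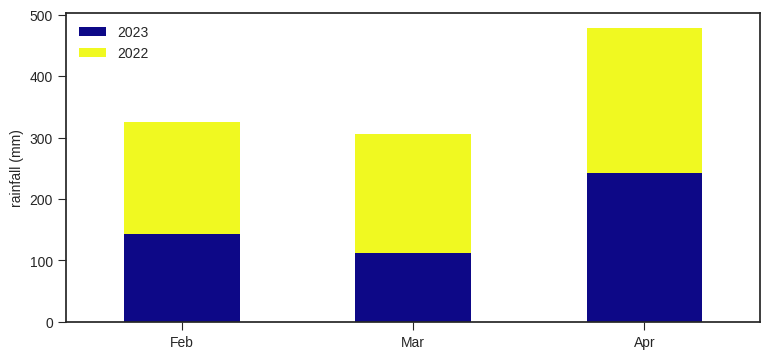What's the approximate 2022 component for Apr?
≈ 250

2022 top ≈ 500, bottom ≈ 250; segment ≈ 250.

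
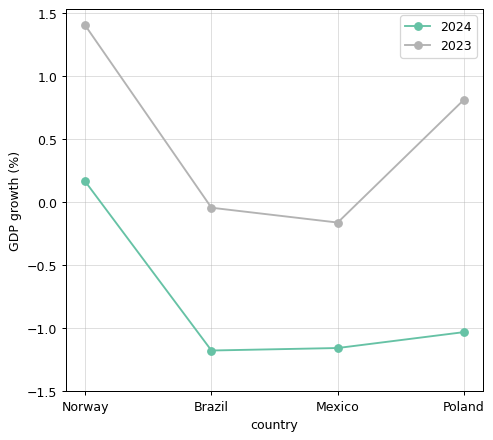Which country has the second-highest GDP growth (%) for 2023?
Poland

Top 3 for 2023: Norway ≈ 1.5, Poland ≈ 1.0, Brazil ≈ 0.0.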